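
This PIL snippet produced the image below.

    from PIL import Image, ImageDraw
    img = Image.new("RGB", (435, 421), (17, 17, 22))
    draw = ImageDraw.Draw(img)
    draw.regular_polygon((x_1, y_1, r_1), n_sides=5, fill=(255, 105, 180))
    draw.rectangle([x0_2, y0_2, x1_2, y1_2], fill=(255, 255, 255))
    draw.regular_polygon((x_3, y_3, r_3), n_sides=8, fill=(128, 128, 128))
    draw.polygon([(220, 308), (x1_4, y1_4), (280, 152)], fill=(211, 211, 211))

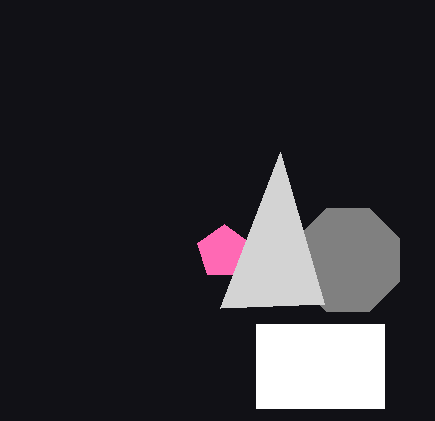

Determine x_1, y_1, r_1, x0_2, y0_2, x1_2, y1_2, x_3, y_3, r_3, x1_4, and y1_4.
x_1 = 224, y_1 = 252, r_1 = 28, x0_2 = 256, y0_2 = 324, x1_2 = 384, y1_2 = 408, x_3 = 348, y_3 = 260, r_3 = 56, x1_4 = 324, y1_4 = 304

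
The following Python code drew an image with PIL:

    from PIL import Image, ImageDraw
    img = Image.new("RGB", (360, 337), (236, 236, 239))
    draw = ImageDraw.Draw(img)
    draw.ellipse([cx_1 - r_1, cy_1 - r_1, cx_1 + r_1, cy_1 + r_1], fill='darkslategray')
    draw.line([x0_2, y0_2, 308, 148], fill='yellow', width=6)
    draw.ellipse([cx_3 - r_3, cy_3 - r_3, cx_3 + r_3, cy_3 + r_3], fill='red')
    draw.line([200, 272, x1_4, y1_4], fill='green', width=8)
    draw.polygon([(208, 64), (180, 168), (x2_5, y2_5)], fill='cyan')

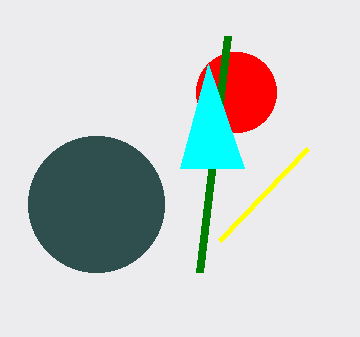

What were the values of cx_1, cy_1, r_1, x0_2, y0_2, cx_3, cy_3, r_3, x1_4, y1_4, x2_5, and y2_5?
cx_1 = 96; cy_1 = 204; r_1 = 68; x0_2 = 220; y0_2 = 240; cx_3 = 236; cy_3 = 92; r_3 = 40; x1_4 = 228; y1_4 = 36; x2_5 = 244; y2_5 = 168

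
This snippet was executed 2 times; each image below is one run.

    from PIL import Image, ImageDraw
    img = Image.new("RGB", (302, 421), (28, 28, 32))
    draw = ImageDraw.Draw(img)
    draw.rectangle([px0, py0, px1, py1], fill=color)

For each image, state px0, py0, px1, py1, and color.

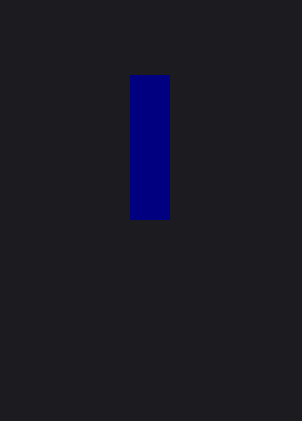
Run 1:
px0 = 130
py0 = 75
px1 = 169
py1 = 219
color = 'navy'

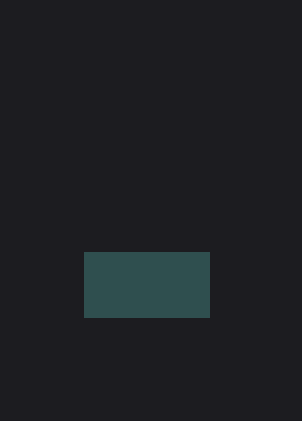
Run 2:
px0 = 84; py0 = 252; px1 = 209; py1 = 317; color = 'darkslategray'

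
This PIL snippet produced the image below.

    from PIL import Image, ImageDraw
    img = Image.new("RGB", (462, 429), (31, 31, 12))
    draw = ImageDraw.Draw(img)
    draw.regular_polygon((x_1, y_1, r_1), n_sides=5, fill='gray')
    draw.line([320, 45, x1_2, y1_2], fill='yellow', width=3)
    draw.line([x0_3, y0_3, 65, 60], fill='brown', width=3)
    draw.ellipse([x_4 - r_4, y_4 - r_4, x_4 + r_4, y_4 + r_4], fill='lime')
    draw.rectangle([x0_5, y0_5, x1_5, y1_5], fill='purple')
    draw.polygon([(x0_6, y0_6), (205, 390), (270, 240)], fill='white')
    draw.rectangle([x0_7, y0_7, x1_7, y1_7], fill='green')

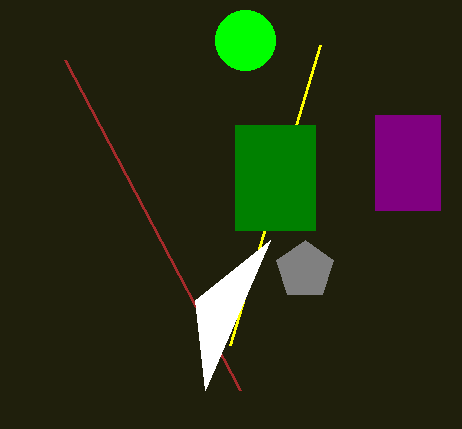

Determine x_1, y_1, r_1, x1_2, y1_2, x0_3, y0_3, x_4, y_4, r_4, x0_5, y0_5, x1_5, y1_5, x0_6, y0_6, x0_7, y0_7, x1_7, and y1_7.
x_1 = 305; y_1 = 270; r_1 = 30; x1_2 = 230; y1_2 = 345; x0_3 = 240; y0_3 = 390; x_4 = 245; y_4 = 40; r_4 = 30; x0_5 = 375; y0_5 = 115; x1_5 = 440; y1_5 = 210; x0_6 = 195; y0_6 = 300; x0_7 = 235; y0_7 = 125; x1_7 = 315; y1_7 = 230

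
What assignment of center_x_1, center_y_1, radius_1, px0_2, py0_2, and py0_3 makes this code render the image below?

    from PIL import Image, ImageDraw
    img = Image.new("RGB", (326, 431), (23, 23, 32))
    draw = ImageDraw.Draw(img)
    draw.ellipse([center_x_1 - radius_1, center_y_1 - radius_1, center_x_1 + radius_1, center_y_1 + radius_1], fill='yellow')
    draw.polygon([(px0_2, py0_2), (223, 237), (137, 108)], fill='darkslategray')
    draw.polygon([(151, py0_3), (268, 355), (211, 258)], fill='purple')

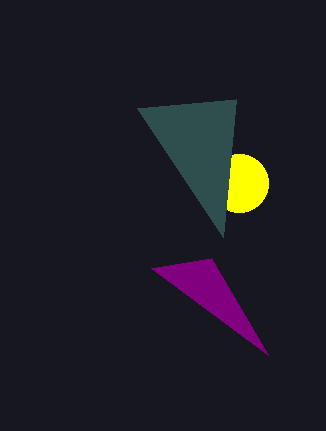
center_x_1 = 239; center_y_1 = 183; radius_1 = 29; px0_2 = 236; py0_2 = 99; py0_3 = 268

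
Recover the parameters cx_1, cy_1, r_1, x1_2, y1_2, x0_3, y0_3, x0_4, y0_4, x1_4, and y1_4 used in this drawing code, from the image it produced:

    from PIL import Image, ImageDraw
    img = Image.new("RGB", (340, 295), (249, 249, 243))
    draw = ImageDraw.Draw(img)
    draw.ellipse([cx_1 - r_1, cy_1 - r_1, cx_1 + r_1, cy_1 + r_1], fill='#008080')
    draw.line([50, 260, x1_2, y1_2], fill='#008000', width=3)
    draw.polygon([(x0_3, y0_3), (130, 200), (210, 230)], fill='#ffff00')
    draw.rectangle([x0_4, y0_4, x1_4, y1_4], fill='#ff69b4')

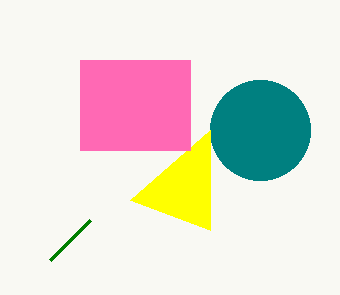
cx_1 = 260
cy_1 = 130
r_1 = 50
x1_2 = 90
y1_2 = 220
x0_3 = 210
y0_3 = 130
x0_4 = 80
y0_4 = 60
x1_4 = 190
y1_4 = 150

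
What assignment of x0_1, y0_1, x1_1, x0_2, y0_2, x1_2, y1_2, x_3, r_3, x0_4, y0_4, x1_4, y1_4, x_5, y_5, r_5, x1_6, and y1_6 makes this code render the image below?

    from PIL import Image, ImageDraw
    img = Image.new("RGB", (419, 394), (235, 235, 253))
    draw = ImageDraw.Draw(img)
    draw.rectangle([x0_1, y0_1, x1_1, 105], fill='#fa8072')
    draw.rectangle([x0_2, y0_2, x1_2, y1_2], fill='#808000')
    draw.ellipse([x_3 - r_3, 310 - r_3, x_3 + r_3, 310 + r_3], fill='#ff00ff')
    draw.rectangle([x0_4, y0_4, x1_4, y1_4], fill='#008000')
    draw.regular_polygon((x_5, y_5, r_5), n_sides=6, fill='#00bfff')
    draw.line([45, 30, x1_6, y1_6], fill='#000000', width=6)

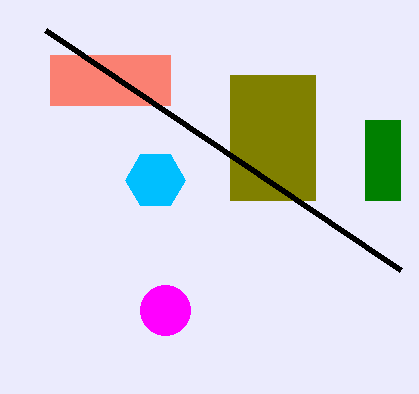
x0_1 = 50; y0_1 = 55; x1_1 = 170; x0_2 = 230; y0_2 = 75; x1_2 = 315; y1_2 = 200; x_3 = 165; r_3 = 25; x0_4 = 365; y0_4 = 120; x1_4 = 400; y1_4 = 200; x_5 = 155; y_5 = 180; r_5 = 30; x1_6 = 400; y1_6 = 270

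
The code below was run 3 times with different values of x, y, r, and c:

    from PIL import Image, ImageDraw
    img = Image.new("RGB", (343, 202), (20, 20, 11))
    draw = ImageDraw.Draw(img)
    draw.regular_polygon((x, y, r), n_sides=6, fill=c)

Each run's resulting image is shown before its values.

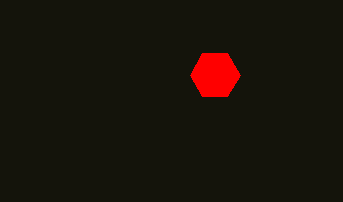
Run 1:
x = 215; y = 75; r = 25; c = 'red'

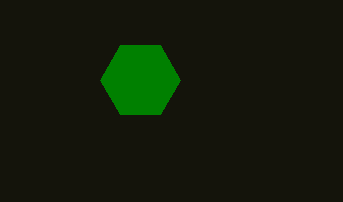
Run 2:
x = 140; y = 80; r = 40; c = 'green'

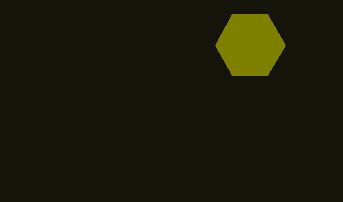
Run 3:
x = 250, y = 45, r = 35, c = 'olive'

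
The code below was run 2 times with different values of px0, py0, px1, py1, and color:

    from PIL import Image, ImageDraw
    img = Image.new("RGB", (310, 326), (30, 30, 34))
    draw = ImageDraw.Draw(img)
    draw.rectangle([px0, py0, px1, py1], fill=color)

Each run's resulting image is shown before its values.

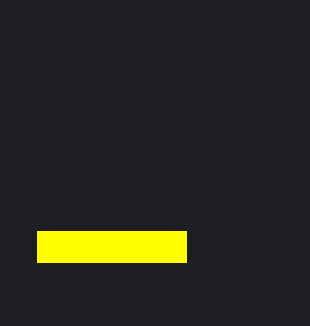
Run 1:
px0 = 37
py0 = 231
px1 = 186
py1 = 262
color = 'yellow'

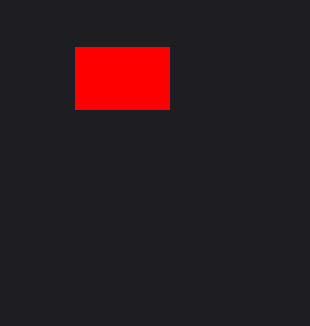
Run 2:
px0 = 75
py0 = 47
px1 = 169
py1 = 109
color = 'red'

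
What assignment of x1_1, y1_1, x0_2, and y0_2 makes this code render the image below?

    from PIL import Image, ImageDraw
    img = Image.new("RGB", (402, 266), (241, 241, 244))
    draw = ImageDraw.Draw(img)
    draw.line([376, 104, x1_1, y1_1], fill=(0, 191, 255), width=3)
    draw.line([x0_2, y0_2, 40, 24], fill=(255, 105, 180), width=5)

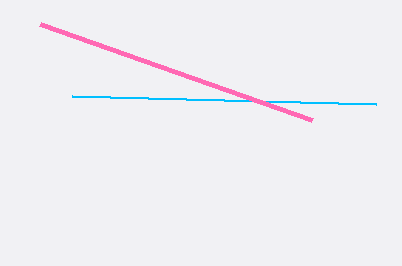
x1_1 = 72, y1_1 = 96, x0_2 = 312, y0_2 = 120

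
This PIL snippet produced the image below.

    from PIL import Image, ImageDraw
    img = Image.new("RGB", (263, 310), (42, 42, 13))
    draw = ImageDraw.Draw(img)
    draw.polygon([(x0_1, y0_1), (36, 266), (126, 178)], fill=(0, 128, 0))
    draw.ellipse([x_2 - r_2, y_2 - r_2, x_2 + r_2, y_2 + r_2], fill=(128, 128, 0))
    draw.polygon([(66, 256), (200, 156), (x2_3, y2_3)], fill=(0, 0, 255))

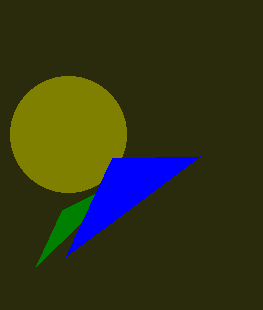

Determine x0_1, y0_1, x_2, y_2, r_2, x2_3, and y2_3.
x0_1 = 62, y0_1 = 210, x_2 = 68, y_2 = 134, r_2 = 58, x2_3 = 112, y2_3 = 158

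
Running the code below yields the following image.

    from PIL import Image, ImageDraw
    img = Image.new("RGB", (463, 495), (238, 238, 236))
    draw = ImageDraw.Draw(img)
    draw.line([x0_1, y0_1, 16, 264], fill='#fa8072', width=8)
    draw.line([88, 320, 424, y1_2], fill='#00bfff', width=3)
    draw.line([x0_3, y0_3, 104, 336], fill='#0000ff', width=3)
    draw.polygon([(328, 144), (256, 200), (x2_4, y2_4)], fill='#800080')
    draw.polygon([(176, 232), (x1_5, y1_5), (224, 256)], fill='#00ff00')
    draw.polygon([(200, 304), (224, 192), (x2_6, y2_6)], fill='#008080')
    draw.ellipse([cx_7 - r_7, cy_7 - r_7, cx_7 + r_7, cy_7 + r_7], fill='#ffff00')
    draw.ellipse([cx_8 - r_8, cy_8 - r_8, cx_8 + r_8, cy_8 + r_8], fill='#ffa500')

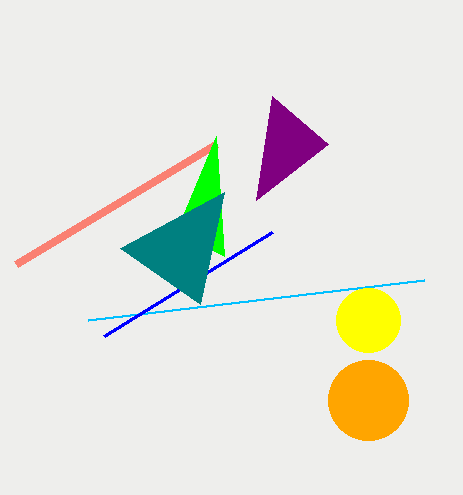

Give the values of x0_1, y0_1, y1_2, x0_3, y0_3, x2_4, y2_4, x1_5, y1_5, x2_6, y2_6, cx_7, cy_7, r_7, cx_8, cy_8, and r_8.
x0_1 = 216; y0_1 = 144; y1_2 = 280; x0_3 = 272; y0_3 = 232; x2_4 = 272; y2_4 = 96; x1_5 = 216; y1_5 = 136; x2_6 = 120; y2_6 = 248; cx_7 = 368; cy_7 = 320; r_7 = 32; cx_8 = 368; cy_8 = 400; r_8 = 40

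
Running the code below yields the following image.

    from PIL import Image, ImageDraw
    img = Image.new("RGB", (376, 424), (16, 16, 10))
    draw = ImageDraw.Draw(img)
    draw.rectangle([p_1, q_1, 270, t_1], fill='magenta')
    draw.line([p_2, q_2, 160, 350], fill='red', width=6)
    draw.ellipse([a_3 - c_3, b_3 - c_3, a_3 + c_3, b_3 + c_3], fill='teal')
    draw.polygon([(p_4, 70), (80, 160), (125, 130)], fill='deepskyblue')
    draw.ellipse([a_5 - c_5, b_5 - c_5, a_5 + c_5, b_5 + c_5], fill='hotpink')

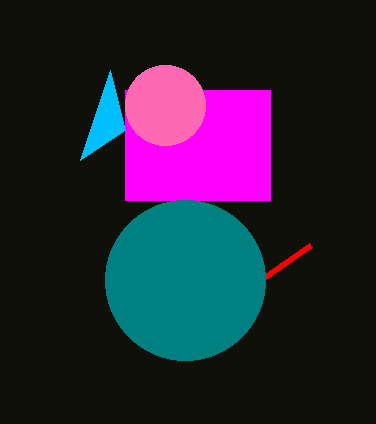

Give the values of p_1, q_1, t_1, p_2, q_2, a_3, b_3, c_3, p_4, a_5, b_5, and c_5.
p_1 = 125; q_1 = 90; t_1 = 200; p_2 = 310; q_2 = 245; a_3 = 185; b_3 = 280; c_3 = 80; p_4 = 110; a_5 = 165; b_5 = 105; c_5 = 40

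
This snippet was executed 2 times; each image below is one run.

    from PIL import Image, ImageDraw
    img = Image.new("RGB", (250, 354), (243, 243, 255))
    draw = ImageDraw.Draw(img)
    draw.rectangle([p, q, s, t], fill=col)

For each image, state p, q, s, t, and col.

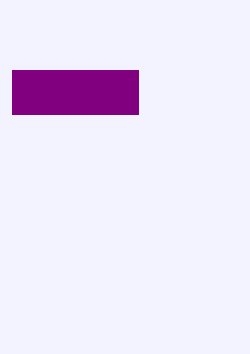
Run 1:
p = 12
q = 70
s = 138
t = 114
col = 'purple'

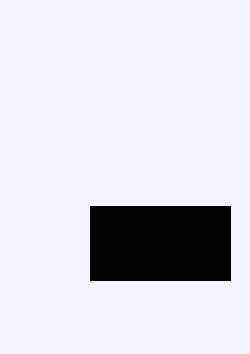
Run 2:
p = 90
q = 206
s = 230
t = 280
col = 'black'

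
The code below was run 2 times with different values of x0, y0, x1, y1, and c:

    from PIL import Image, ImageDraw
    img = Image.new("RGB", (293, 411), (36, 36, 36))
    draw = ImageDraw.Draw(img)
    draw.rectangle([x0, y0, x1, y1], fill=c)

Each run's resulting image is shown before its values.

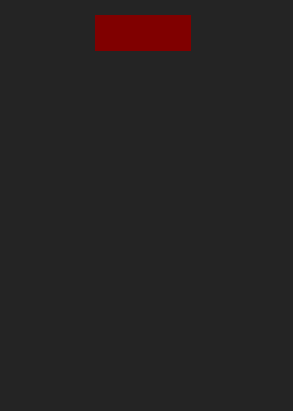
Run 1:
x0 = 95
y0 = 15
x1 = 190
y1 = 50
c = 'maroon'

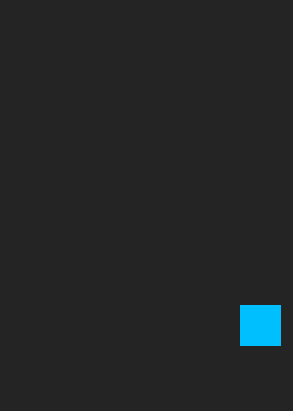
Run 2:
x0 = 240, y0 = 305, x1 = 280, y1 = 345, c = 'deepskyblue'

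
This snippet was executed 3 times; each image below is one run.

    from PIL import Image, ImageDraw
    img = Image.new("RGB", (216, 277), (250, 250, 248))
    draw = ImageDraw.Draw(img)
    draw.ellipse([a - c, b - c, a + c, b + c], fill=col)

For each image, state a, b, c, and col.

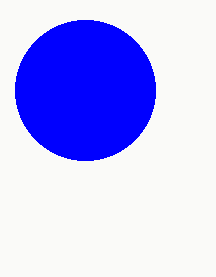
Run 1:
a = 85, b = 90, c = 70, col = 'blue'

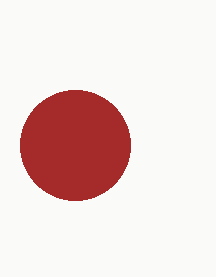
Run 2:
a = 75, b = 145, c = 55, col = 'brown'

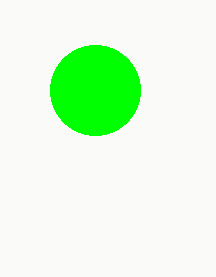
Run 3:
a = 95, b = 90, c = 45, col = 'lime'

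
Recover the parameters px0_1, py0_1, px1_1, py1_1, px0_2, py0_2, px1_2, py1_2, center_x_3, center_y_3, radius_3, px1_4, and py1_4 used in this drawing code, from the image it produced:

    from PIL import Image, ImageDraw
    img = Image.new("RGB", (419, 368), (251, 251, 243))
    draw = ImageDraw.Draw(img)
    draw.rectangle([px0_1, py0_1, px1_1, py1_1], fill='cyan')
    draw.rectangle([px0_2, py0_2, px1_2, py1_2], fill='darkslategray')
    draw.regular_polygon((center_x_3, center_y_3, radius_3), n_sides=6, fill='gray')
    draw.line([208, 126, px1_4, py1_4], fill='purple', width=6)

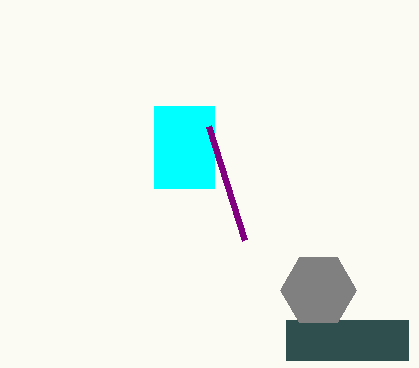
px0_1 = 154, py0_1 = 106, px1_1 = 214, py1_1 = 188, px0_2 = 286, py0_2 = 320, px1_2 = 408, py1_2 = 360, center_x_3 = 318, center_y_3 = 290, radius_3 = 38, px1_4 = 244, py1_4 = 240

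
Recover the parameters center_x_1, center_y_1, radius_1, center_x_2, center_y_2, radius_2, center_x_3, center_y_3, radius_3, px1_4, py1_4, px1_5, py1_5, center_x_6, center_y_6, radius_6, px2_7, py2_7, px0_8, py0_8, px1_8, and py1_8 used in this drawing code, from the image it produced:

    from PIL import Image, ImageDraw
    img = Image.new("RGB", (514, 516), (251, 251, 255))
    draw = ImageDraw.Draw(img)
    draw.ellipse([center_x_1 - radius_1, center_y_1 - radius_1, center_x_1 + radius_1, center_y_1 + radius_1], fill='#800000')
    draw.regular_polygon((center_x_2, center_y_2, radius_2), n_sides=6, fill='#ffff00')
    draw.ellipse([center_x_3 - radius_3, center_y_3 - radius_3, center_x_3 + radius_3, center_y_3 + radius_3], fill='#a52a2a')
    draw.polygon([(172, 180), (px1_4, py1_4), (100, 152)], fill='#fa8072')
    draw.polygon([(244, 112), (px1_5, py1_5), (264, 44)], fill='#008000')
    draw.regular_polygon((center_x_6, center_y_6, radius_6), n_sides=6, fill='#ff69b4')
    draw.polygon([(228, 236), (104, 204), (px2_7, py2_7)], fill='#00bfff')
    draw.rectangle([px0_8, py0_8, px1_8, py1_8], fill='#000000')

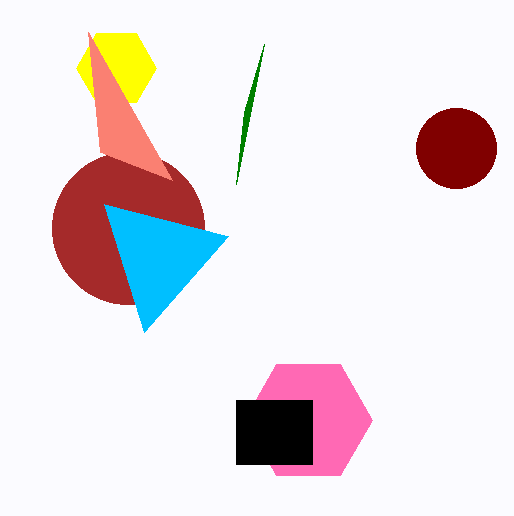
center_x_1 = 456; center_y_1 = 148; radius_1 = 40; center_x_2 = 116; center_y_2 = 68; radius_2 = 40; center_x_3 = 128; center_y_3 = 228; radius_3 = 76; px1_4 = 88; py1_4 = 32; px1_5 = 236; py1_5 = 184; center_x_6 = 308; center_y_6 = 420; radius_6 = 64; px2_7 = 144; py2_7 = 332; px0_8 = 236; py0_8 = 400; px1_8 = 312; py1_8 = 464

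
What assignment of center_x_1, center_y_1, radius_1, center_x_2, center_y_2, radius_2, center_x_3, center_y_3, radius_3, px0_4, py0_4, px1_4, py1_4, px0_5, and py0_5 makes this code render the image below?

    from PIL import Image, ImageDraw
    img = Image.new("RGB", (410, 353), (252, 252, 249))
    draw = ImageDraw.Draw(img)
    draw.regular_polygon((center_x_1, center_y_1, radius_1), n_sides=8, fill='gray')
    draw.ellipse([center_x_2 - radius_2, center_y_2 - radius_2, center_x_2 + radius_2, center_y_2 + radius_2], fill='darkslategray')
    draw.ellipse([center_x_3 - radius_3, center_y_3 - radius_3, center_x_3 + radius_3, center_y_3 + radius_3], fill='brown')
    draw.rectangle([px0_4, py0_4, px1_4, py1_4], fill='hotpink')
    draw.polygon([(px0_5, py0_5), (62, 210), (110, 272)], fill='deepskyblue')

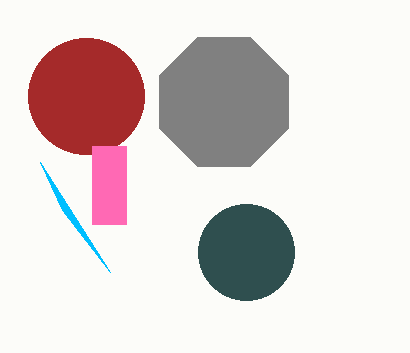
center_x_1 = 224
center_y_1 = 102
radius_1 = 70
center_x_2 = 246
center_y_2 = 252
radius_2 = 48
center_x_3 = 86
center_y_3 = 96
radius_3 = 58
px0_4 = 92
py0_4 = 146
px1_4 = 126
py1_4 = 224
px0_5 = 40
py0_5 = 162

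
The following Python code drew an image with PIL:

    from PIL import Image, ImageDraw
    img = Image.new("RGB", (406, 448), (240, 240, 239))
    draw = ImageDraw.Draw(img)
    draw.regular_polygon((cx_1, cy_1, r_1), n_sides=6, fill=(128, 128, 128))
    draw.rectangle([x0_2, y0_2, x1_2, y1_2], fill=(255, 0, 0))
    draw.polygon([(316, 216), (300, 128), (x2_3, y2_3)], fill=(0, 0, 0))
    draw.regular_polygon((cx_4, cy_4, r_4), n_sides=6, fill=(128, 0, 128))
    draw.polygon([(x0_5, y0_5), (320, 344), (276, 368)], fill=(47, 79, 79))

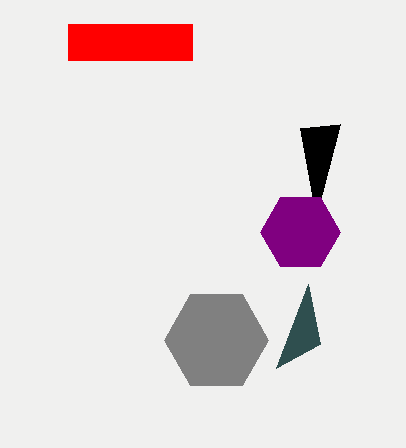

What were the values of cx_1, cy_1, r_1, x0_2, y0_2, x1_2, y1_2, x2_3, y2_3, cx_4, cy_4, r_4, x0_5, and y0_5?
cx_1 = 216, cy_1 = 340, r_1 = 52, x0_2 = 68, y0_2 = 24, x1_2 = 192, y1_2 = 60, x2_3 = 340, y2_3 = 124, cx_4 = 300, cy_4 = 232, r_4 = 40, x0_5 = 308, y0_5 = 284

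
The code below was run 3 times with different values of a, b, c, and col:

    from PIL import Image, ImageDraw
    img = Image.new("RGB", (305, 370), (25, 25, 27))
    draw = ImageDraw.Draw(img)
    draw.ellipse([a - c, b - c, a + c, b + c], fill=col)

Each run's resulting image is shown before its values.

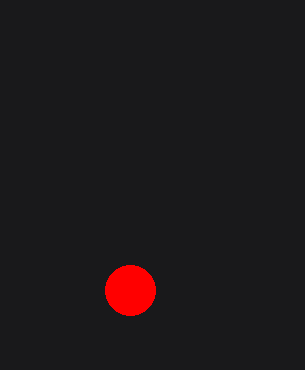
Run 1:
a = 130
b = 290
c = 25
col = 'red'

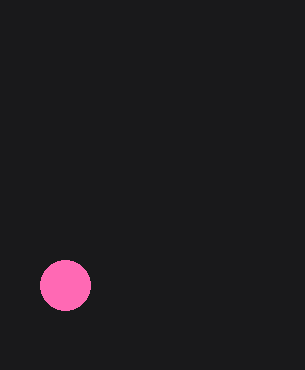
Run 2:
a = 65, b = 285, c = 25, col = 'hotpink'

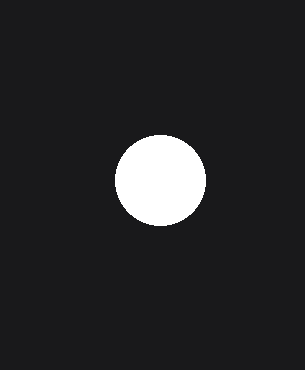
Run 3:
a = 160; b = 180; c = 45; col = 'white'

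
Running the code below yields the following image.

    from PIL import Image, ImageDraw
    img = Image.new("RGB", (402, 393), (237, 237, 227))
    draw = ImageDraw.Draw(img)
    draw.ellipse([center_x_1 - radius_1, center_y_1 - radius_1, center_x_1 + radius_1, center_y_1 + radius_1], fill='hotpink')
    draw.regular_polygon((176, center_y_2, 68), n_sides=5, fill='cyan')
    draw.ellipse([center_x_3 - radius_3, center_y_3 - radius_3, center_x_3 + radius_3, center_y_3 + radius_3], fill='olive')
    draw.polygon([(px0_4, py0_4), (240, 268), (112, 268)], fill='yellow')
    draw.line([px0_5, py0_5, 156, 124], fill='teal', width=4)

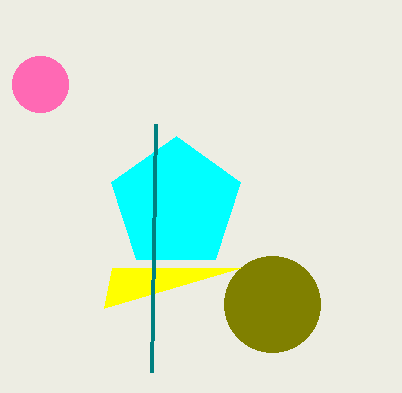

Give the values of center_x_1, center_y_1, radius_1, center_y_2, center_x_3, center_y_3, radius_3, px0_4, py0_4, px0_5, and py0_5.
center_x_1 = 40, center_y_1 = 84, radius_1 = 28, center_y_2 = 204, center_x_3 = 272, center_y_3 = 304, radius_3 = 48, px0_4 = 104, py0_4 = 308, px0_5 = 152, py0_5 = 372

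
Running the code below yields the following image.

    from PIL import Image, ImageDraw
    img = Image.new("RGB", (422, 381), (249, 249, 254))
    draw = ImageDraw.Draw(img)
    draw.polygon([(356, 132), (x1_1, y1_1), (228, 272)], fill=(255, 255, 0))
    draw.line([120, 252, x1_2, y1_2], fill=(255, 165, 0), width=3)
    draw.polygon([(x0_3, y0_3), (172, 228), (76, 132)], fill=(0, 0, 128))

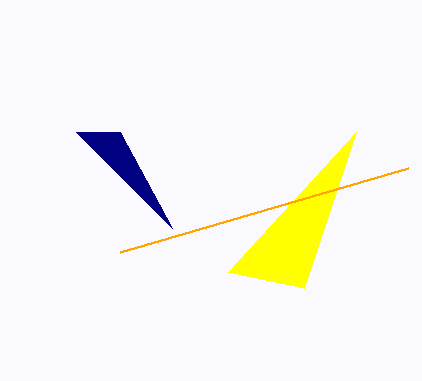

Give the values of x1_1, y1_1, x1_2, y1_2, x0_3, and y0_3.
x1_1 = 304
y1_1 = 288
x1_2 = 408
y1_2 = 168
x0_3 = 120
y0_3 = 132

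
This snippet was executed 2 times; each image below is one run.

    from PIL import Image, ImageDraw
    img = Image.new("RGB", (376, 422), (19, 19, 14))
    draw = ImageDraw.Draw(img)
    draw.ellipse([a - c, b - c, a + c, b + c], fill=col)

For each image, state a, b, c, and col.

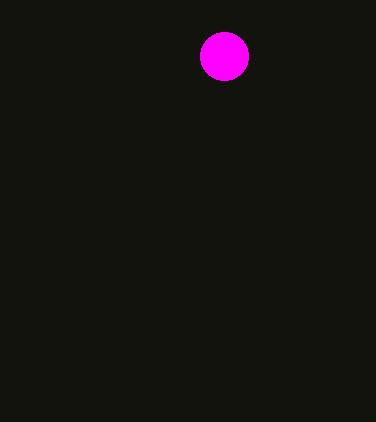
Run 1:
a = 224; b = 56; c = 24; col = 'magenta'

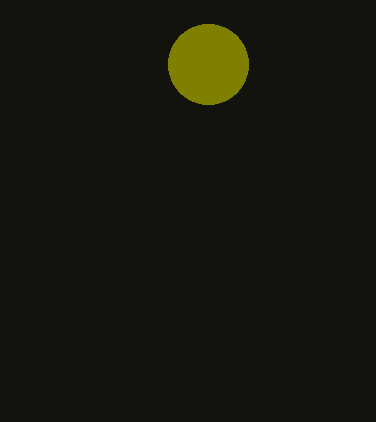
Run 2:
a = 208, b = 64, c = 40, col = 'olive'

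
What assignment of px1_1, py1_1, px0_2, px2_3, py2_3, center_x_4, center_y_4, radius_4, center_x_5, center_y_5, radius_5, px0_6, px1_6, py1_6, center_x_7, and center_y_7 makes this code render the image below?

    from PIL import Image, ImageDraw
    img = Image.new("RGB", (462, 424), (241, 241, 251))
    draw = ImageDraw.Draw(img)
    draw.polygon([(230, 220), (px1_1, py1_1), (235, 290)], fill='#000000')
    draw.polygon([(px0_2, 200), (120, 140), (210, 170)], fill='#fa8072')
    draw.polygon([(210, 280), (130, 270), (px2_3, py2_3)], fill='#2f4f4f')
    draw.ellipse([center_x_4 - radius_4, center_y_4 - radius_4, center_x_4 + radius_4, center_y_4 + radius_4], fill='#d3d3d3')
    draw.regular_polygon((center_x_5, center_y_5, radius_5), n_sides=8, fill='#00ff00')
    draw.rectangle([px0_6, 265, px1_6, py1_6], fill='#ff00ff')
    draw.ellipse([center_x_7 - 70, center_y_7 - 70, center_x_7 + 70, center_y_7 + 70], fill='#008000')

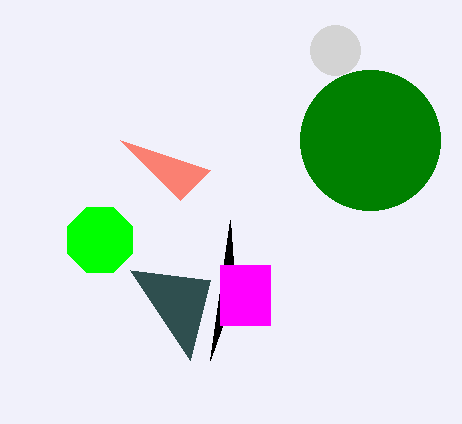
px1_1 = 210
py1_1 = 360
px0_2 = 180
px2_3 = 190
py2_3 = 360
center_x_4 = 335
center_y_4 = 50
radius_4 = 25
center_x_5 = 100
center_y_5 = 240
radius_5 = 35
px0_6 = 220
px1_6 = 270
py1_6 = 325
center_x_7 = 370
center_y_7 = 140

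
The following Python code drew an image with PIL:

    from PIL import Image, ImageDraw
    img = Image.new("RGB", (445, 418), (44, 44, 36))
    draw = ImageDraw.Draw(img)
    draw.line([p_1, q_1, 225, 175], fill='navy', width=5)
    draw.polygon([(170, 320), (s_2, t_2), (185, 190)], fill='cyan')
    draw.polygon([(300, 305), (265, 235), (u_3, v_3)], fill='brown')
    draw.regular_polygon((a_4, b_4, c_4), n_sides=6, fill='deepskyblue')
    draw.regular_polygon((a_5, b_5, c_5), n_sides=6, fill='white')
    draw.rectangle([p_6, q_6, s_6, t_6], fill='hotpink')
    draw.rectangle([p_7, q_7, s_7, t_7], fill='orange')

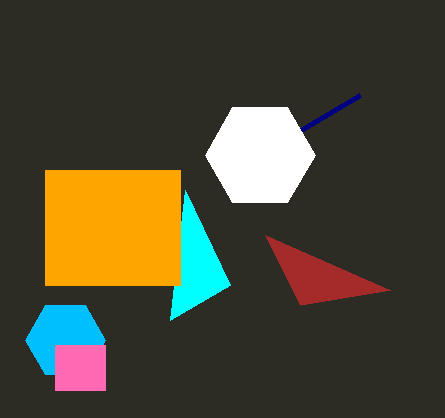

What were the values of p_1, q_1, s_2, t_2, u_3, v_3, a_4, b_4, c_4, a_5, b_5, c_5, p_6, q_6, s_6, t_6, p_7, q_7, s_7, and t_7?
p_1 = 360, q_1 = 95, s_2 = 230, t_2 = 285, u_3 = 390, v_3 = 290, a_4 = 65, b_4 = 340, c_4 = 40, a_5 = 260, b_5 = 155, c_5 = 55, p_6 = 55, q_6 = 345, s_6 = 105, t_6 = 390, p_7 = 45, q_7 = 170, s_7 = 180, t_7 = 285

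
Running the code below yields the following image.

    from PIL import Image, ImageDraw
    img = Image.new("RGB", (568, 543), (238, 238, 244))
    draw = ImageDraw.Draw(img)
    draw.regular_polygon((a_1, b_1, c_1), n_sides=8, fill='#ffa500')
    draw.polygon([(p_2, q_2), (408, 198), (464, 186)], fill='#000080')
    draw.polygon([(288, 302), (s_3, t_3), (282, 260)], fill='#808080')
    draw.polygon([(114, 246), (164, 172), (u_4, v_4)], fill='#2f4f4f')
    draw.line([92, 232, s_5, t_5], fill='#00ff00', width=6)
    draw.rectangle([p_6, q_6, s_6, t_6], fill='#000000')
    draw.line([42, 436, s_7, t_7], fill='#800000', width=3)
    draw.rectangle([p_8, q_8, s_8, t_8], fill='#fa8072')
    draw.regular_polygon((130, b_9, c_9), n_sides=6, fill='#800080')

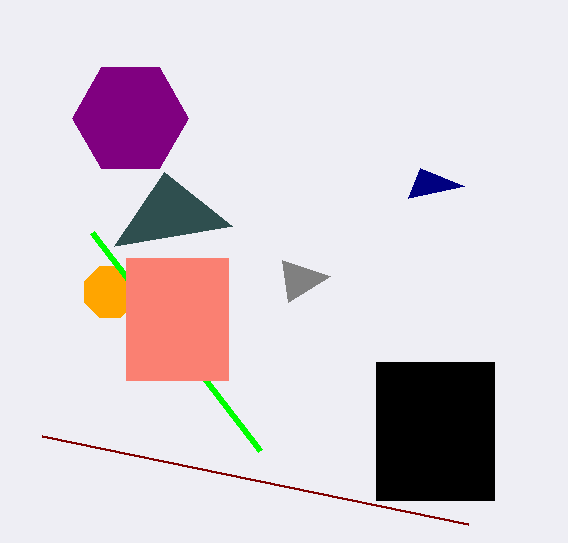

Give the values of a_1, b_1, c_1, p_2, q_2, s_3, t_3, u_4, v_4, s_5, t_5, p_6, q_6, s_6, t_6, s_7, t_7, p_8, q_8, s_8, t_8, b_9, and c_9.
a_1 = 110
b_1 = 292
c_1 = 28
p_2 = 420
q_2 = 168
s_3 = 330
t_3 = 276
u_4 = 232
v_4 = 226
s_5 = 260
t_5 = 450
p_6 = 376
q_6 = 362
s_6 = 494
t_6 = 500
s_7 = 468
t_7 = 524
p_8 = 126
q_8 = 258
s_8 = 228
t_8 = 380
b_9 = 118
c_9 = 58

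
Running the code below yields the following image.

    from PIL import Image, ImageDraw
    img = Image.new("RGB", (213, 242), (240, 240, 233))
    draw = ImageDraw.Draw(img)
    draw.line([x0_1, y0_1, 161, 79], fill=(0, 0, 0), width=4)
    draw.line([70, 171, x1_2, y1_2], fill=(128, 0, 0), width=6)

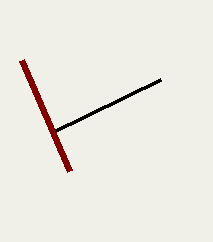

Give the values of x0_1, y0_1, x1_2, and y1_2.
x0_1 = 52
y0_1 = 132
x1_2 = 22
y1_2 = 60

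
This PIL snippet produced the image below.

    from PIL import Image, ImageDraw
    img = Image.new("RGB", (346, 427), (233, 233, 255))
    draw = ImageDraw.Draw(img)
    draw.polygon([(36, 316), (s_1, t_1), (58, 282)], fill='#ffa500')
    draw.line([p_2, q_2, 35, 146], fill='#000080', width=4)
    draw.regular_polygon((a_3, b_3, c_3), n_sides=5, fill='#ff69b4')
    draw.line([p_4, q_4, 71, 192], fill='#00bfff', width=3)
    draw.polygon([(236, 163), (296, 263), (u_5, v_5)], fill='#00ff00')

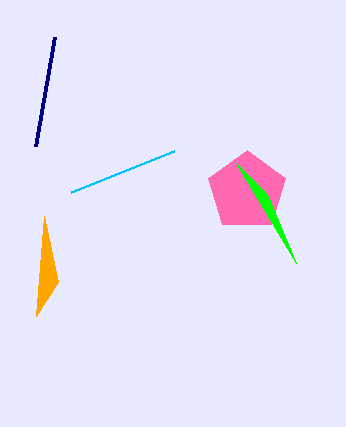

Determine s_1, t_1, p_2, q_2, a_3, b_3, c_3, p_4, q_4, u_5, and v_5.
s_1 = 44; t_1 = 216; p_2 = 54; q_2 = 37; a_3 = 247; b_3 = 191; c_3 = 41; p_4 = 174; q_4 = 151; u_5 = 267; v_5 = 194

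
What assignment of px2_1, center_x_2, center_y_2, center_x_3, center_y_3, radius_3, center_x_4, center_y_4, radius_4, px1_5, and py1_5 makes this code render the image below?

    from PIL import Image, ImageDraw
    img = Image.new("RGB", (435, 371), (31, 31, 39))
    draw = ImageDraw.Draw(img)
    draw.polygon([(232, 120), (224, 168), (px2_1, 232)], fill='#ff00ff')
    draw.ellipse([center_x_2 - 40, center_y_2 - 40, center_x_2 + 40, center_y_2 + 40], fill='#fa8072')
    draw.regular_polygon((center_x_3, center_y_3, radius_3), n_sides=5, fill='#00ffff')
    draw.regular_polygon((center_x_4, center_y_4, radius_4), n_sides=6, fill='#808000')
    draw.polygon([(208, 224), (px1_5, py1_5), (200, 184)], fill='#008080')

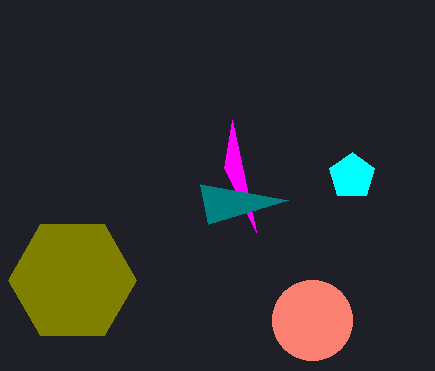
px2_1 = 256; center_x_2 = 312; center_y_2 = 320; center_x_3 = 352; center_y_3 = 176; radius_3 = 24; center_x_4 = 72; center_y_4 = 280; radius_4 = 64; px1_5 = 288; py1_5 = 200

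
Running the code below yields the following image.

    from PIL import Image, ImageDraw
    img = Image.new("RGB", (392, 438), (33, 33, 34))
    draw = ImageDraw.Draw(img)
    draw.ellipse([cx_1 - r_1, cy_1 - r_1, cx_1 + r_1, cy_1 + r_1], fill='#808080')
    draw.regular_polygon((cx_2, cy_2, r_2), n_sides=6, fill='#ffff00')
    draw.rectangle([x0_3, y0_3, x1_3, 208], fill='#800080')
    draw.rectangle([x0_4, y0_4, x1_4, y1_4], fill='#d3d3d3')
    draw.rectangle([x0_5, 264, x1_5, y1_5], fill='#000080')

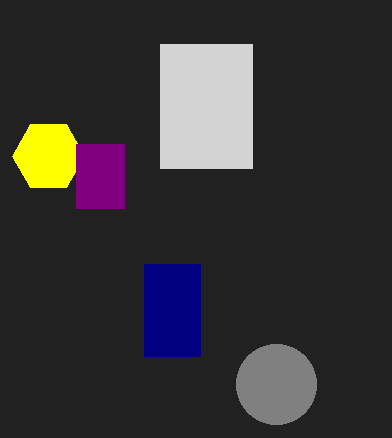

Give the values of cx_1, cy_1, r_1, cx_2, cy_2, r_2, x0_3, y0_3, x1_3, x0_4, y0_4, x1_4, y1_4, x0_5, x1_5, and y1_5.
cx_1 = 276, cy_1 = 384, r_1 = 40, cx_2 = 48, cy_2 = 156, r_2 = 36, x0_3 = 76, y0_3 = 144, x1_3 = 124, x0_4 = 160, y0_4 = 44, x1_4 = 252, y1_4 = 168, x0_5 = 144, x1_5 = 200, y1_5 = 356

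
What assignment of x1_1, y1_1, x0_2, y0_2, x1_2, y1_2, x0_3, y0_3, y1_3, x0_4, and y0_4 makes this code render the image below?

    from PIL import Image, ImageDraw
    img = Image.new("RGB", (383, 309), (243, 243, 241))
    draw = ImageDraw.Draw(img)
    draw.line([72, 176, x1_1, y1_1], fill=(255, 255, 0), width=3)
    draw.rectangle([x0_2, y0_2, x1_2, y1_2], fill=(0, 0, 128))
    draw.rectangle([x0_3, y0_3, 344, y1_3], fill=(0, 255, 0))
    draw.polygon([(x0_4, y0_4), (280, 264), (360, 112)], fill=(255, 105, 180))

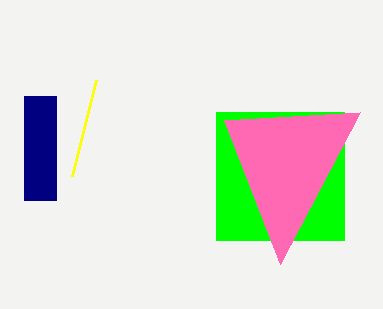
x1_1 = 96; y1_1 = 80; x0_2 = 24; y0_2 = 96; x1_2 = 56; y1_2 = 200; x0_3 = 216; y0_3 = 112; y1_3 = 240; x0_4 = 224; y0_4 = 120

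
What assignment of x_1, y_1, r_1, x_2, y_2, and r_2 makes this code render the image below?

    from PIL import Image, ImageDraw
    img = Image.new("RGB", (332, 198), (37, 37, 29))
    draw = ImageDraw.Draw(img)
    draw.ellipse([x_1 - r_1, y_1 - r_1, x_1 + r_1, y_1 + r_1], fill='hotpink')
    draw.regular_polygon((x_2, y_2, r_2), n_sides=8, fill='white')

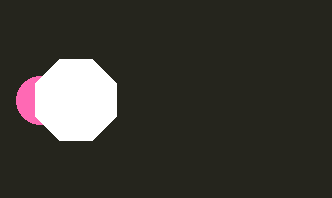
x_1 = 40, y_1 = 100, r_1 = 24, x_2 = 76, y_2 = 100, r_2 = 44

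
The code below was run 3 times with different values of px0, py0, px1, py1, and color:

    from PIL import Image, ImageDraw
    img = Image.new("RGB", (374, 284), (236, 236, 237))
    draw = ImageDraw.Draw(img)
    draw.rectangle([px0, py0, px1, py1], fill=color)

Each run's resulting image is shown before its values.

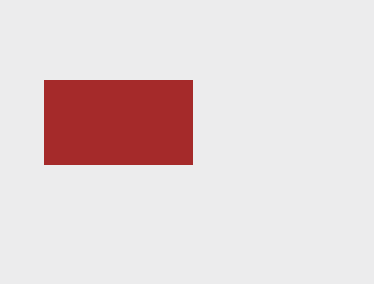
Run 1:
px0 = 44, py0 = 80, px1 = 192, py1 = 164, color = 'brown'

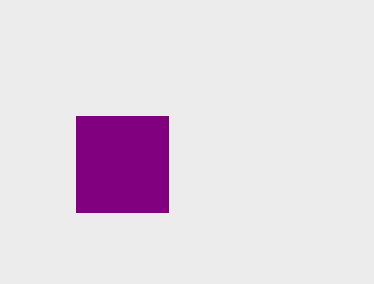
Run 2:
px0 = 76, py0 = 116, px1 = 168, py1 = 212, color = 'purple'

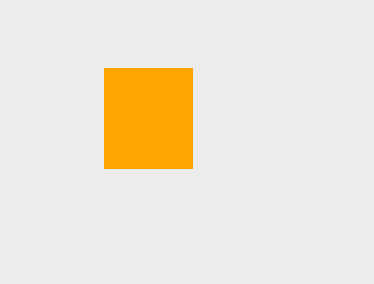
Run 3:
px0 = 104; py0 = 68; px1 = 192; py1 = 168; color = 'orange'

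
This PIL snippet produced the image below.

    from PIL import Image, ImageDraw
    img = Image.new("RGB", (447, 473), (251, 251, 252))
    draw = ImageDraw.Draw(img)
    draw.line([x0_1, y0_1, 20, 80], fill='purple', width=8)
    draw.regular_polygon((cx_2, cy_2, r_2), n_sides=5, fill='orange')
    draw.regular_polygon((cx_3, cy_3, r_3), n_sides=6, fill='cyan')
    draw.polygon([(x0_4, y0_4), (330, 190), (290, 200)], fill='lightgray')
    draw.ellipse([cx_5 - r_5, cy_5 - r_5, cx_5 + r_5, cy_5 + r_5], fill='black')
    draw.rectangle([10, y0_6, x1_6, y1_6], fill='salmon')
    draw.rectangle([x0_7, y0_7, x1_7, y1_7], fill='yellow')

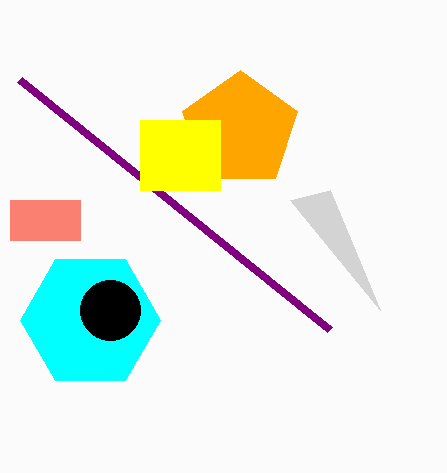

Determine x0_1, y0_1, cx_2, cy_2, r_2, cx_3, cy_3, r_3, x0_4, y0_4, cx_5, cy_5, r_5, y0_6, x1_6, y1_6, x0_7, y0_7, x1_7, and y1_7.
x0_1 = 330
y0_1 = 330
cx_2 = 240
cy_2 = 130
r_2 = 60
cx_3 = 90
cy_3 = 320
r_3 = 70
x0_4 = 380
y0_4 = 310
cx_5 = 110
cy_5 = 310
r_5 = 30
y0_6 = 200
x1_6 = 80
y1_6 = 240
x0_7 = 140
y0_7 = 120
x1_7 = 220
y1_7 = 190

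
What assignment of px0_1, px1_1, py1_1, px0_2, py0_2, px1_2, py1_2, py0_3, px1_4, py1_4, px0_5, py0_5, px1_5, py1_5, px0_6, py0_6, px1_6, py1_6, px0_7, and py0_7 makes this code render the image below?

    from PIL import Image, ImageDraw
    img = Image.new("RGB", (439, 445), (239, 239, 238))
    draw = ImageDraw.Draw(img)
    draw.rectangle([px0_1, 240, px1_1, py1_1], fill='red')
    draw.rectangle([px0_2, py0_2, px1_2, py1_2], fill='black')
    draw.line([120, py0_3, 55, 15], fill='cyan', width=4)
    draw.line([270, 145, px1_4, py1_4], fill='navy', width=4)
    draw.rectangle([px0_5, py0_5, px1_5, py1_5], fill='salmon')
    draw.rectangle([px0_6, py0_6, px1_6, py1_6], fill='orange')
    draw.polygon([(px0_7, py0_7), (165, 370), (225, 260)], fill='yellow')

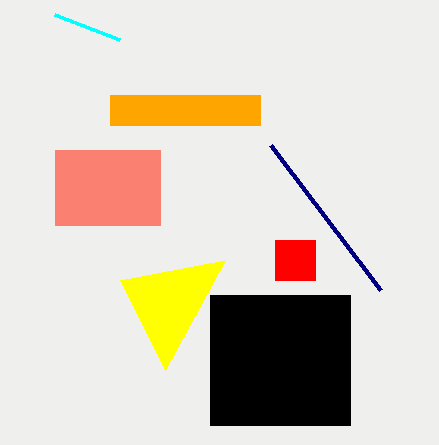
px0_1 = 275, px1_1 = 315, py1_1 = 280, px0_2 = 210, py0_2 = 295, px1_2 = 350, py1_2 = 425, py0_3 = 40, px1_4 = 380, py1_4 = 290, px0_5 = 55, py0_5 = 150, px1_5 = 160, py1_5 = 225, px0_6 = 110, py0_6 = 95, px1_6 = 260, py1_6 = 125, px0_7 = 120, py0_7 = 280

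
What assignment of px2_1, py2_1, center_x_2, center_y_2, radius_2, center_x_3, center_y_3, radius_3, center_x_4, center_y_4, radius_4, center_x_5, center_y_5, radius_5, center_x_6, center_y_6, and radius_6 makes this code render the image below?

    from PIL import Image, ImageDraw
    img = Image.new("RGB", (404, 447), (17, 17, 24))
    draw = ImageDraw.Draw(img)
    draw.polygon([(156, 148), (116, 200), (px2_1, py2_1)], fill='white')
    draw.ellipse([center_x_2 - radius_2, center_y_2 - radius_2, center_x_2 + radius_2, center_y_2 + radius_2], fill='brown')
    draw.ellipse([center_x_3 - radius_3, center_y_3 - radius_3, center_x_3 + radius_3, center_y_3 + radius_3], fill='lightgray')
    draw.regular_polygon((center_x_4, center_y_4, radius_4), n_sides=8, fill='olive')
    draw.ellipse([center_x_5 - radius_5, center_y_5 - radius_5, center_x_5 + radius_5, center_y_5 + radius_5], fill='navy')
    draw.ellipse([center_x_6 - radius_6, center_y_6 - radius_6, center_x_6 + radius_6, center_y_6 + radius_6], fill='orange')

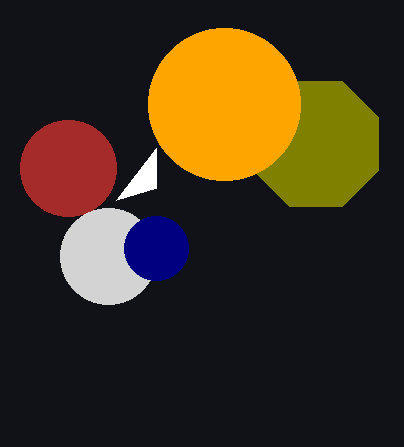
px2_1 = 156; py2_1 = 188; center_x_2 = 68; center_y_2 = 168; radius_2 = 48; center_x_3 = 108; center_y_3 = 256; radius_3 = 48; center_x_4 = 316; center_y_4 = 144; radius_4 = 68; center_x_5 = 156; center_y_5 = 248; radius_5 = 32; center_x_6 = 224; center_y_6 = 104; radius_6 = 76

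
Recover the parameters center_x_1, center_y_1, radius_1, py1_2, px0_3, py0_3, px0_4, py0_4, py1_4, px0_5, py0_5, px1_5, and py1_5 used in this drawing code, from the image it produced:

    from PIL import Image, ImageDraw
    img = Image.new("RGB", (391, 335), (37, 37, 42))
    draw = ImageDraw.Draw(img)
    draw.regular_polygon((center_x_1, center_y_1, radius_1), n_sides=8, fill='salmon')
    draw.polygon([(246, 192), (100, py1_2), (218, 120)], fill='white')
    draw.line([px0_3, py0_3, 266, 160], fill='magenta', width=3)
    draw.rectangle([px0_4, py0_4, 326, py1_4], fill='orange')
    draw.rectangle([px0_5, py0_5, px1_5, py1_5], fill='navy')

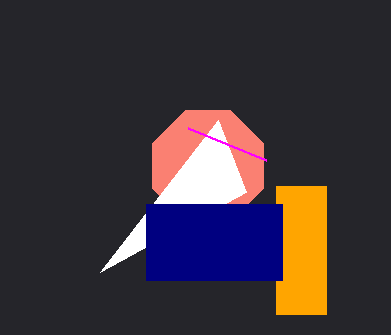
center_x_1 = 208; center_y_1 = 166; radius_1 = 60; py1_2 = 272; px0_3 = 188; py0_3 = 128; px0_4 = 276; py0_4 = 186; py1_4 = 314; px0_5 = 146; py0_5 = 204; px1_5 = 282; py1_5 = 280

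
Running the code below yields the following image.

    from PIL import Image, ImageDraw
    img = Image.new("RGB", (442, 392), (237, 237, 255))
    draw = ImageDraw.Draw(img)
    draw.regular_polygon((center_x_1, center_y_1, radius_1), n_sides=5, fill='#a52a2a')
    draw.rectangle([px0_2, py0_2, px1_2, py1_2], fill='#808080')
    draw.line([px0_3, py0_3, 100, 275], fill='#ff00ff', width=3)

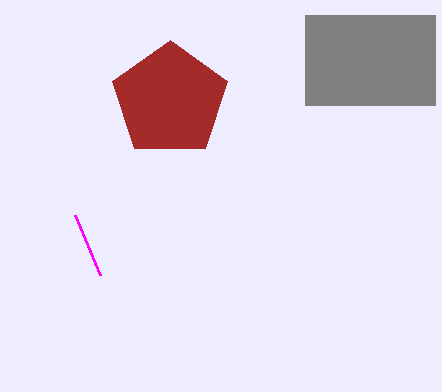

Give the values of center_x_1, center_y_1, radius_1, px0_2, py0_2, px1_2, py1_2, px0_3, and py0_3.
center_x_1 = 170, center_y_1 = 100, radius_1 = 60, px0_2 = 305, py0_2 = 15, px1_2 = 435, py1_2 = 105, px0_3 = 75, py0_3 = 215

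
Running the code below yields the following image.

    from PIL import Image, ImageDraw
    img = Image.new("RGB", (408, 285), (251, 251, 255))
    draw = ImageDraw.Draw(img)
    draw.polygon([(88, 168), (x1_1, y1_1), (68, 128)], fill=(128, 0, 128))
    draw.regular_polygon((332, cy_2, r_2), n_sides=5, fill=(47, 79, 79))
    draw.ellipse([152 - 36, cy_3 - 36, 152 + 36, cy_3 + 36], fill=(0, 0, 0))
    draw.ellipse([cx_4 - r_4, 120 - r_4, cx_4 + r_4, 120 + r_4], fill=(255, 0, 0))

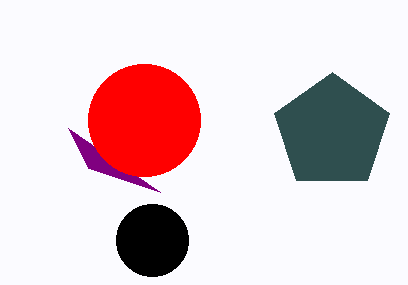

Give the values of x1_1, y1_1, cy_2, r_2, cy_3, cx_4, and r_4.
x1_1 = 160; y1_1 = 192; cy_2 = 132; r_2 = 60; cy_3 = 240; cx_4 = 144; r_4 = 56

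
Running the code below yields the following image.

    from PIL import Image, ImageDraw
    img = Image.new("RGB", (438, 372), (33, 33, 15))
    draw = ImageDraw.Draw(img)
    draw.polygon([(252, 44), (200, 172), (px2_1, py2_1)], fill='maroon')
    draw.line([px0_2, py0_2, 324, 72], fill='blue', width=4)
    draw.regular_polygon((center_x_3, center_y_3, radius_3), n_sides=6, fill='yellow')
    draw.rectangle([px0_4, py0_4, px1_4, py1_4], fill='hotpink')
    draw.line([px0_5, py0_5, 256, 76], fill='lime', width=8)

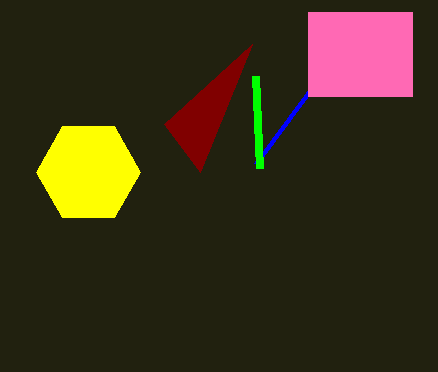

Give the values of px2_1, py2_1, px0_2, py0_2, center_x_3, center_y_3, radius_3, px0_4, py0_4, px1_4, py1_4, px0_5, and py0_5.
px2_1 = 164, py2_1 = 124, px0_2 = 256, py0_2 = 164, center_x_3 = 88, center_y_3 = 172, radius_3 = 52, px0_4 = 308, py0_4 = 12, px1_4 = 412, py1_4 = 96, px0_5 = 260, py0_5 = 168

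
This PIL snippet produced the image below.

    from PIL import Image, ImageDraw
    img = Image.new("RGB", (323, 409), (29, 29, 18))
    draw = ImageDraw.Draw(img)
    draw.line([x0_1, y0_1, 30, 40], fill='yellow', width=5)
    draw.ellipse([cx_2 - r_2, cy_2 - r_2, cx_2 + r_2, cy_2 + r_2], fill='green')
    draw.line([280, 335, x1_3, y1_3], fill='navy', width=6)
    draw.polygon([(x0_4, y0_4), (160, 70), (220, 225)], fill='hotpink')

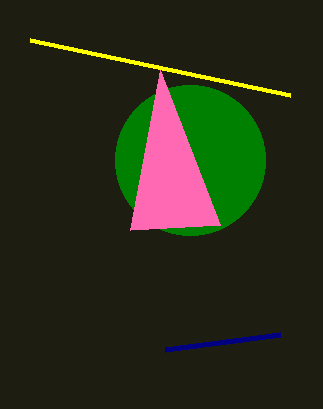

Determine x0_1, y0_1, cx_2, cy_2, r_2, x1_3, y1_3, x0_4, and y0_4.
x0_1 = 290; y0_1 = 95; cx_2 = 190; cy_2 = 160; r_2 = 75; x1_3 = 165; y1_3 = 350; x0_4 = 130; y0_4 = 230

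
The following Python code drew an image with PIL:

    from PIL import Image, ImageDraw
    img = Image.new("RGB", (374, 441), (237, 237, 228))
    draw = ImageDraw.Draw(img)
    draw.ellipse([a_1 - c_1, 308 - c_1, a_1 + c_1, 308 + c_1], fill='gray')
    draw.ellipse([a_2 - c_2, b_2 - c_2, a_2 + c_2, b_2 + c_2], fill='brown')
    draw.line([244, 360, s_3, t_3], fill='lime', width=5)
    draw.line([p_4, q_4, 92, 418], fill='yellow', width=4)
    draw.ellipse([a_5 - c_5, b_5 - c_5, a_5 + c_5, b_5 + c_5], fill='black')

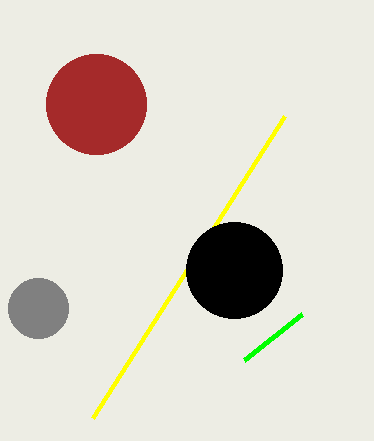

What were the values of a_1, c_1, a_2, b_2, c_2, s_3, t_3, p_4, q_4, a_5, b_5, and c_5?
a_1 = 38, c_1 = 30, a_2 = 96, b_2 = 104, c_2 = 50, s_3 = 302, t_3 = 314, p_4 = 284, q_4 = 116, a_5 = 234, b_5 = 270, c_5 = 48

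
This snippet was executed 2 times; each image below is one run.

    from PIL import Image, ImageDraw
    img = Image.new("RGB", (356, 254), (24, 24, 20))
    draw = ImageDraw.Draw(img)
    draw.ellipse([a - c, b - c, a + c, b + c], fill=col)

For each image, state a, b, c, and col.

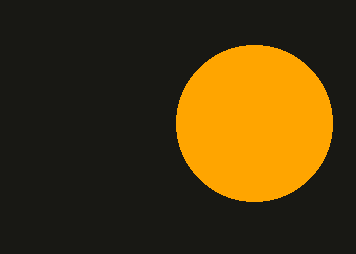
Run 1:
a = 254
b = 123
c = 78
col = 'orange'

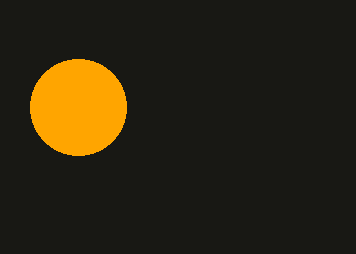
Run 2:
a = 78; b = 107; c = 48; col = 'orange'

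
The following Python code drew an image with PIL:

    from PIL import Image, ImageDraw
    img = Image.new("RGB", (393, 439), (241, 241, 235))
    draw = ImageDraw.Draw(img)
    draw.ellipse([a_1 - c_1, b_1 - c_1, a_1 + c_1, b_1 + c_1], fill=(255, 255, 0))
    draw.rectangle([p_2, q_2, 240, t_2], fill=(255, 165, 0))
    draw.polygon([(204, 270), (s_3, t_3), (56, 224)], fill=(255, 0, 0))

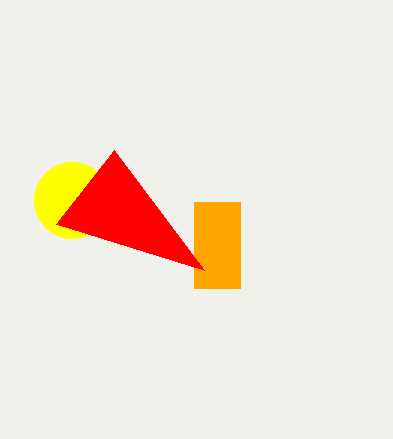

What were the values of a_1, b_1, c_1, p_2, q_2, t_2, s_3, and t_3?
a_1 = 72
b_1 = 200
c_1 = 38
p_2 = 194
q_2 = 202
t_2 = 288
s_3 = 114
t_3 = 150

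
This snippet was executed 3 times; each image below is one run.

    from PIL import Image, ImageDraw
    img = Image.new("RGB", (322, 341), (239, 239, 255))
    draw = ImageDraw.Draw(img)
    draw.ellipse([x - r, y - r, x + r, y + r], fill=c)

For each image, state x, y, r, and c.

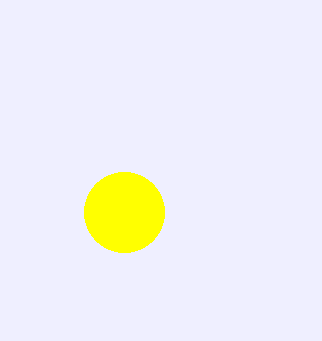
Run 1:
x = 124; y = 212; r = 40; c = 'yellow'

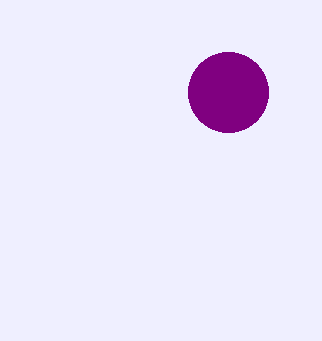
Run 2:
x = 228; y = 92; r = 40; c = 'purple'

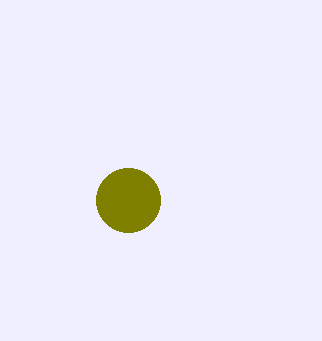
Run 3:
x = 128
y = 200
r = 32
c = 'olive'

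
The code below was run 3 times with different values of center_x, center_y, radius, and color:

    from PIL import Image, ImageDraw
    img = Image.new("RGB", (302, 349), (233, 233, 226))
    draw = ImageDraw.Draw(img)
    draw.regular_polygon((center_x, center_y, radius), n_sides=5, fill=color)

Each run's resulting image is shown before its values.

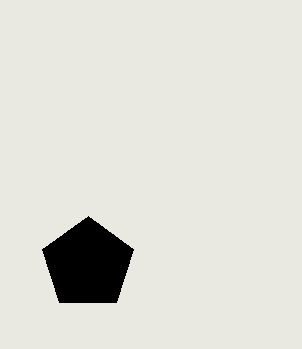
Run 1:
center_x = 88, center_y = 264, radius = 48, color = 'black'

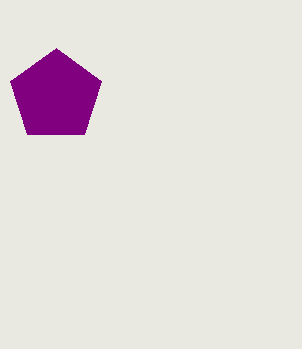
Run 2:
center_x = 56, center_y = 96, radius = 48, color = 'purple'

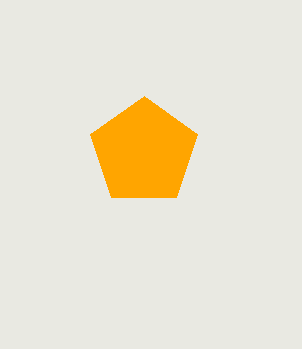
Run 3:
center_x = 144, center_y = 152, radius = 56, color = 'orange'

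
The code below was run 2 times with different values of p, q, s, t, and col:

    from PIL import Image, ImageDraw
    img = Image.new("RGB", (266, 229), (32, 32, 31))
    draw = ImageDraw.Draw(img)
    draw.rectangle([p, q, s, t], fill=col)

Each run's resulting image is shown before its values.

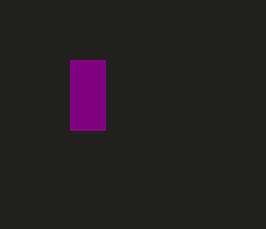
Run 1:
p = 70, q = 60, s = 105, t = 130, col = 'purple'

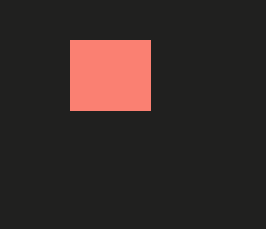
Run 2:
p = 70
q = 40
s = 150
t = 110
col = 'salmon'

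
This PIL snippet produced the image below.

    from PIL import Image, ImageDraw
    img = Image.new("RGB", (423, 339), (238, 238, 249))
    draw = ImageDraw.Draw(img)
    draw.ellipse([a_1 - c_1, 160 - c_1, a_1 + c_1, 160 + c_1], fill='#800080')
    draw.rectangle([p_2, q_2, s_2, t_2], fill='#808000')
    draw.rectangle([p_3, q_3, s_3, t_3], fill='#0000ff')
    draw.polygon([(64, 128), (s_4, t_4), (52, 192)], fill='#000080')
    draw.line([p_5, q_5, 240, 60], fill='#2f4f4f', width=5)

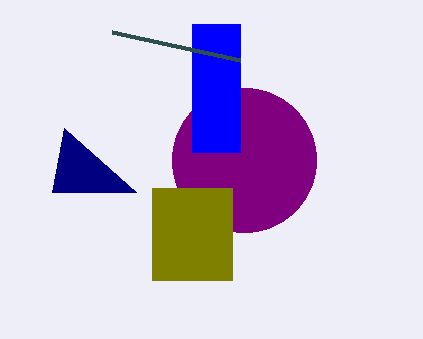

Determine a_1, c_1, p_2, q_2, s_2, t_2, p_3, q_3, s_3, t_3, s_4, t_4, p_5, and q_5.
a_1 = 244; c_1 = 72; p_2 = 152; q_2 = 188; s_2 = 232; t_2 = 280; p_3 = 192; q_3 = 24; s_3 = 240; t_3 = 152; s_4 = 136; t_4 = 192; p_5 = 112; q_5 = 32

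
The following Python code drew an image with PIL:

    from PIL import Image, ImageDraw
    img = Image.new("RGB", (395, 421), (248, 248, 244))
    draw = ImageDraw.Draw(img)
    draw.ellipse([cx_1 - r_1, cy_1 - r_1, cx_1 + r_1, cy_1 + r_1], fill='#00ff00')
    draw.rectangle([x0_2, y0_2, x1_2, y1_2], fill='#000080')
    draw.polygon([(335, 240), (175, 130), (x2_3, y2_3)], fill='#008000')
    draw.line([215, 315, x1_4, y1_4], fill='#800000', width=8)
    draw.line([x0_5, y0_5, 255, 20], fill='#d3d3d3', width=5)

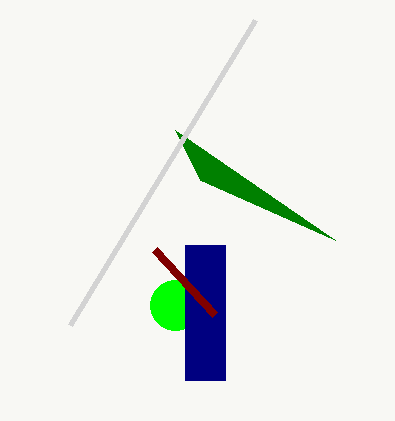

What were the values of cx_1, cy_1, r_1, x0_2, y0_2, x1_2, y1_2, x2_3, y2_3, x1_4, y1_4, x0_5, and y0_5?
cx_1 = 175; cy_1 = 305; r_1 = 25; x0_2 = 185; y0_2 = 245; x1_2 = 225; y1_2 = 380; x2_3 = 200; y2_3 = 180; x1_4 = 155; y1_4 = 250; x0_5 = 70; y0_5 = 325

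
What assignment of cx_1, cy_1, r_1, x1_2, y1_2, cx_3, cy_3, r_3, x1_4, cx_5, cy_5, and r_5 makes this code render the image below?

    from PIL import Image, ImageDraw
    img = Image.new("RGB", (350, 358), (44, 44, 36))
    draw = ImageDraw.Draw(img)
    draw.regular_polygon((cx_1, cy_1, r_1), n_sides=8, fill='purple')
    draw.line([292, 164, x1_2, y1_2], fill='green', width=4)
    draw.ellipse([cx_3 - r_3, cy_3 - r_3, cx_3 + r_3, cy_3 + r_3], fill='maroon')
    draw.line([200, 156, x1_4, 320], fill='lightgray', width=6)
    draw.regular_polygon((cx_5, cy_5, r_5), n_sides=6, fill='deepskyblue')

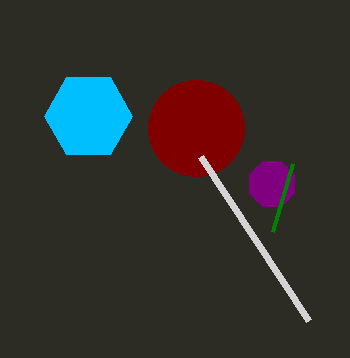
cx_1 = 272
cy_1 = 184
r_1 = 24
x1_2 = 272
y1_2 = 232
cx_3 = 196
cy_3 = 128
r_3 = 48
x1_4 = 308
cx_5 = 88
cy_5 = 116
r_5 = 44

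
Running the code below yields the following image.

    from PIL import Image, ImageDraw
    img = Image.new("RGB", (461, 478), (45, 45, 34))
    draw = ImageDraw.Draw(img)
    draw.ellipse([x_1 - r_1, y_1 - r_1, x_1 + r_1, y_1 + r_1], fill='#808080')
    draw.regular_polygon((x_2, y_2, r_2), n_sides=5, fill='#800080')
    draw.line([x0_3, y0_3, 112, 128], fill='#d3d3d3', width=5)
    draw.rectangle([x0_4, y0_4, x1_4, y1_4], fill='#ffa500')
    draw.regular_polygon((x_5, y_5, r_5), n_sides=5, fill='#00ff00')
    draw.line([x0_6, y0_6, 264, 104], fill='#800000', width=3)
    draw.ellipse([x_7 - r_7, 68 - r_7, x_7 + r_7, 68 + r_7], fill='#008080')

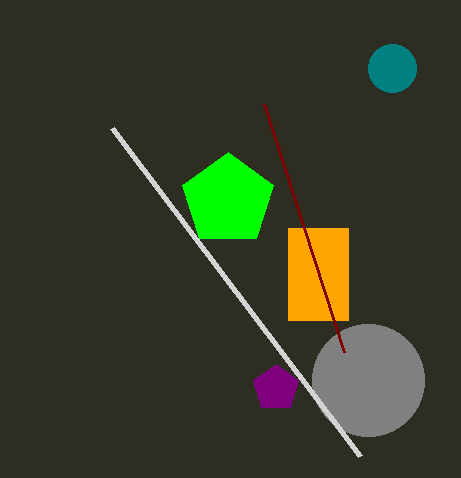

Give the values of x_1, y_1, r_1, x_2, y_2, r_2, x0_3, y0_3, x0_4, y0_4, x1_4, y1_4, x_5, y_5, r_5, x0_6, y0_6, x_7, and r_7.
x_1 = 368; y_1 = 380; r_1 = 56; x_2 = 276; y_2 = 388; r_2 = 24; x0_3 = 360; y0_3 = 456; x0_4 = 288; y0_4 = 228; x1_4 = 348; y1_4 = 320; x_5 = 228; y_5 = 200; r_5 = 48; x0_6 = 344; y0_6 = 352; x_7 = 392; r_7 = 24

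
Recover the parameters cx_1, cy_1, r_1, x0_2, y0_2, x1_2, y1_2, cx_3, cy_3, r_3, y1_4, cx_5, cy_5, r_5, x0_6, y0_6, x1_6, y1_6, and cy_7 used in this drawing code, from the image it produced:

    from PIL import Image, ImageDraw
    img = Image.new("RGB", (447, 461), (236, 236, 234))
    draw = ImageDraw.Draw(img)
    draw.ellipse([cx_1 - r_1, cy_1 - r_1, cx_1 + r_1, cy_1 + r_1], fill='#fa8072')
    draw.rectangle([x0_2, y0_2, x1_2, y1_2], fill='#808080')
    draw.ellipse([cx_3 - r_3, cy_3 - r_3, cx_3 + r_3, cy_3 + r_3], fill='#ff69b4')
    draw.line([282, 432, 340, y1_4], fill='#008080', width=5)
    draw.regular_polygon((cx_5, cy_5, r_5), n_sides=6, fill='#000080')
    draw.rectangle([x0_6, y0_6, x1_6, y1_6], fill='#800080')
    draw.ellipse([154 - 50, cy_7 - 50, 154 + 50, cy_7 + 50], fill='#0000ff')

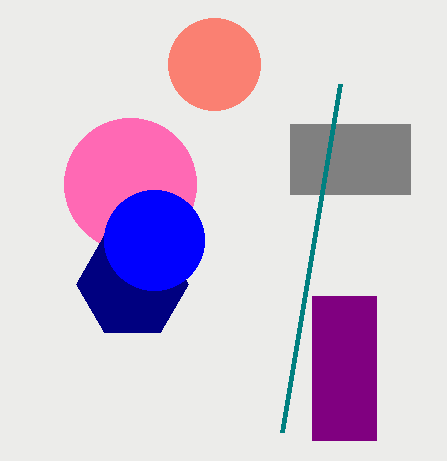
cx_1 = 214, cy_1 = 64, r_1 = 46, x0_2 = 290, y0_2 = 124, x1_2 = 410, y1_2 = 194, cx_3 = 130, cy_3 = 184, r_3 = 66, y1_4 = 84, cx_5 = 132, cy_5 = 284, r_5 = 56, x0_6 = 312, y0_6 = 296, x1_6 = 376, y1_6 = 440, cy_7 = 240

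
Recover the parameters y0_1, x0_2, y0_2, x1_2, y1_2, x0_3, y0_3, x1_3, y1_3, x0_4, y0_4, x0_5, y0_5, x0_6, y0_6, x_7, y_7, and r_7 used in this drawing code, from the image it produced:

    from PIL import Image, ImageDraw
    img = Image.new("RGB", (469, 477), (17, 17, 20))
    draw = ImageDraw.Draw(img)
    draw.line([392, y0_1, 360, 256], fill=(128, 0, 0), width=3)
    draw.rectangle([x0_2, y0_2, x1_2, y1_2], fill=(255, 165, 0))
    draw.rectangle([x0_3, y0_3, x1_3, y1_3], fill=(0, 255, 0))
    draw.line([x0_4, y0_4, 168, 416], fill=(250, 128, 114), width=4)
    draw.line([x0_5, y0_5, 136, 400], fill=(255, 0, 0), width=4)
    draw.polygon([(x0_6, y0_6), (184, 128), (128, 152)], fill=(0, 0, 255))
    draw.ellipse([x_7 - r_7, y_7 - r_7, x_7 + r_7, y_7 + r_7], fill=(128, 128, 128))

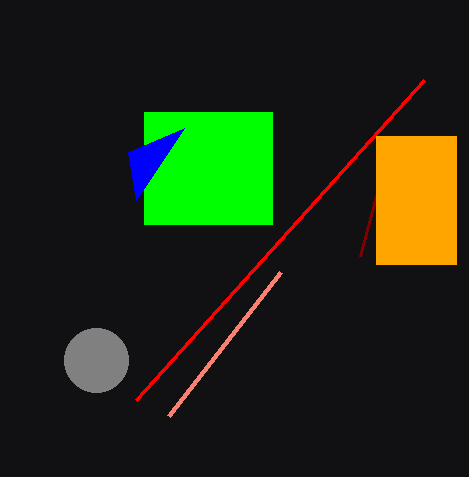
y0_1 = 136, x0_2 = 376, y0_2 = 136, x1_2 = 456, y1_2 = 264, x0_3 = 144, y0_3 = 112, x1_3 = 272, y1_3 = 224, x0_4 = 280, y0_4 = 272, x0_5 = 424, y0_5 = 80, x0_6 = 136, y0_6 = 200, x_7 = 96, y_7 = 360, r_7 = 32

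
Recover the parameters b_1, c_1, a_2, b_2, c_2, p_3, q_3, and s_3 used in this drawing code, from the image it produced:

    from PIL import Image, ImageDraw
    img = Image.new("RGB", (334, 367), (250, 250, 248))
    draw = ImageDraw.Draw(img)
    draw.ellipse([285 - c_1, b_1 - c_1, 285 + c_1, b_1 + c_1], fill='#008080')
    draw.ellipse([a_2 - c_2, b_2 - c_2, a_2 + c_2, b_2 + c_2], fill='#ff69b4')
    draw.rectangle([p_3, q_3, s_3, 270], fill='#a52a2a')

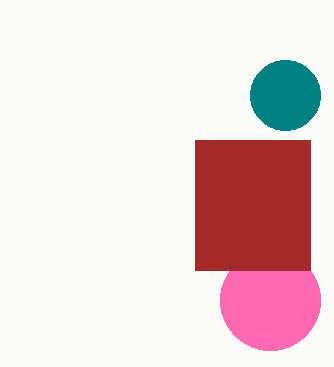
b_1 = 95
c_1 = 35
a_2 = 270
b_2 = 300
c_2 = 50
p_3 = 195
q_3 = 140
s_3 = 310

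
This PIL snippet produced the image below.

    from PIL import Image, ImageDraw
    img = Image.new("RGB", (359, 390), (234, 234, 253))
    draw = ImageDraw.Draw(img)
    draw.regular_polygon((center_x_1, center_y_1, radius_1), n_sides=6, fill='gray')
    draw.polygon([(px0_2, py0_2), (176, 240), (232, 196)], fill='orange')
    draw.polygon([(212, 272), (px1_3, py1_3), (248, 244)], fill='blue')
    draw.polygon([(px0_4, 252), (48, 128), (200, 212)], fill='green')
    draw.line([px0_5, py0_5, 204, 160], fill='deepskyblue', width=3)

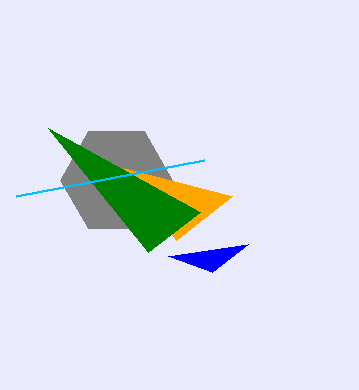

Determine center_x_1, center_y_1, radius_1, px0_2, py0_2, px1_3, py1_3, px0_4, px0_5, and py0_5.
center_x_1 = 116; center_y_1 = 180; radius_1 = 56; px0_2 = 124; py0_2 = 168; px1_3 = 168; py1_3 = 256; px0_4 = 148; px0_5 = 16; py0_5 = 196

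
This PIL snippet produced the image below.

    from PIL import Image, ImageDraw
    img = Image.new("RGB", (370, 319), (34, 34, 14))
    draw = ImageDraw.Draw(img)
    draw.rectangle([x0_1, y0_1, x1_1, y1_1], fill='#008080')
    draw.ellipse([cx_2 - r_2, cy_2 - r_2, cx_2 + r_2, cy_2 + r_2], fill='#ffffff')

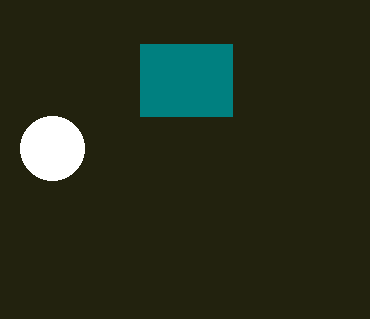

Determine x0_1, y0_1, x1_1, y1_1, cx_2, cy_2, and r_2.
x0_1 = 140
y0_1 = 44
x1_1 = 232
y1_1 = 116
cx_2 = 52
cy_2 = 148
r_2 = 32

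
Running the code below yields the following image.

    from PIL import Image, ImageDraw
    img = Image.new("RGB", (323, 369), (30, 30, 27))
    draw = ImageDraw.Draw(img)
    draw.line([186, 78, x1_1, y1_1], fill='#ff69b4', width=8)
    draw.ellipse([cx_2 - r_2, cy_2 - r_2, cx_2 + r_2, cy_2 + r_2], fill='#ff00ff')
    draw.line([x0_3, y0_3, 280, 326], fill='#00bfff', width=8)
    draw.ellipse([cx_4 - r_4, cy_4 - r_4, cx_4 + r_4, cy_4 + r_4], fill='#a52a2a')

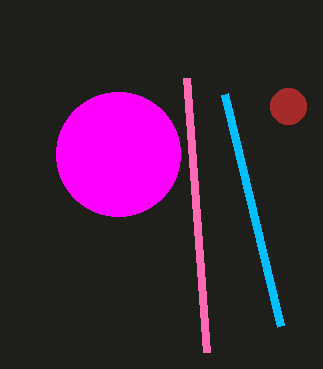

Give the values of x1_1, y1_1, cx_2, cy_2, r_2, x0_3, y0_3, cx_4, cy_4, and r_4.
x1_1 = 206, y1_1 = 352, cx_2 = 118, cy_2 = 154, r_2 = 62, x0_3 = 224, y0_3 = 94, cx_4 = 288, cy_4 = 106, r_4 = 18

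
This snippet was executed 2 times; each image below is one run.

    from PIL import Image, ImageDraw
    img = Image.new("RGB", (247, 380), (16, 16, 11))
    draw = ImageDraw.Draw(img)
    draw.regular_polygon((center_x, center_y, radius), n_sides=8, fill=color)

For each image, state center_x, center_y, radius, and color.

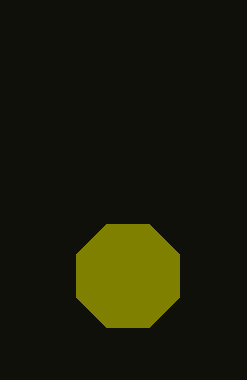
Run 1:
center_x = 128
center_y = 276
radius = 56
color = 'olive'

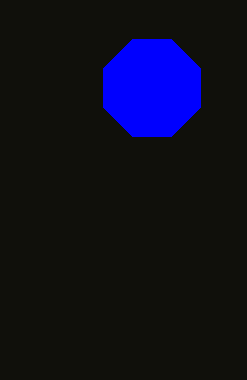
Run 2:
center_x = 152, center_y = 88, radius = 52, color = 'blue'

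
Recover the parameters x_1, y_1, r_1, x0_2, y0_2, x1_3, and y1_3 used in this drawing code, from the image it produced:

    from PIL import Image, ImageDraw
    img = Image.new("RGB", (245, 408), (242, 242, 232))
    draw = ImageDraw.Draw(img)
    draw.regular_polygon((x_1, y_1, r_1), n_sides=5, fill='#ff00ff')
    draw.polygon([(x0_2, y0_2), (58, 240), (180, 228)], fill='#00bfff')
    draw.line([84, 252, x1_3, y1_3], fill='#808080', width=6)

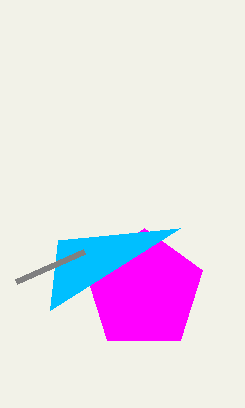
x_1 = 144, y_1 = 290, r_1 = 62, x0_2 = 50, y0_2 = 310, x1_3 = 16, y1_3 = 282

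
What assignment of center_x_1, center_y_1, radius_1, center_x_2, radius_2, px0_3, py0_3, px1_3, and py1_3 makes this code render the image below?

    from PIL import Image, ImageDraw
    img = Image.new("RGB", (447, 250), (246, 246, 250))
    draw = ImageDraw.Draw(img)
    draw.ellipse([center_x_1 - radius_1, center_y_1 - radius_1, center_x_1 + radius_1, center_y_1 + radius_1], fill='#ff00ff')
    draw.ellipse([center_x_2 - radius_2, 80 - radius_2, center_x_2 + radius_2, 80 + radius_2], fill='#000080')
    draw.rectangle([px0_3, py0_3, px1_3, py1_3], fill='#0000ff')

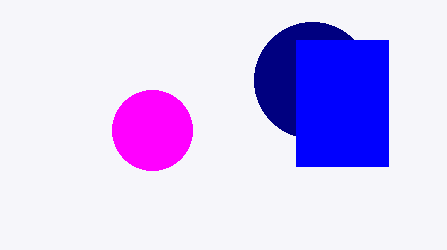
center_x_1 = 152
center_y_1 = 130
radius_1 = 40
center_x_2 = 312
radius_2 = 58
px0_3 = 296
py0_3 = 40
px1_3 = 388
py1_3 = 166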